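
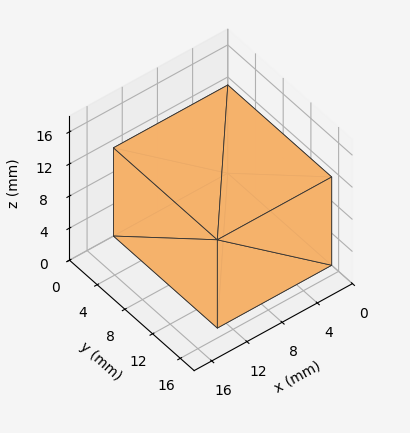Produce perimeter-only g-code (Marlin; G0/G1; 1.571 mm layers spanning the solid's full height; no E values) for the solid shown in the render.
Reading the render: the shape is a rectangular box, roughly 13 × 15 mm footprint and 11 mm tall (dimensions read to the nearest mm from the axis ticks). For the g-code, the solid's height is divided into equal slices at the stated Δz and each level perimeter traced with G1 moves after a G0 lift.

; perimeter-only toolpath
G21 ; units = mm
G90 ; absolute positioning
G28 ; home
; layer 1
G0 Z1.571
G0 X0.000 Y0.000
G1 X13.000 Y0.000
G1 X13.000 Y15.000
G1 X0.000 Y15.000
G1 X0.000 Y0.000
; layer 2
G0 Z3.143
G0 X0.000 Y0.000
G1 X13.000 Y0.000
G1 X13.000 Y15.000
G1 X0.000 Y15.000
G1 X0.000 Y0.000
; layer 3
G0 Z4.714
G0 X0.000 Y0.000
G1 X13.000 Y0.000
G1 X13.000 Y15.000
G1 X0.000 Y15.000
G1 X0.000 Y0.000
; layer 4
G0 Z6.286
G0 X0.000 Y0.000
G1 X13.000 Y0.000
G1 X13.000 Y15.000
G1 X0.000 Y15.000
G1 X0.000 Y0.000
; layer 5
G0 Z7.857
G0 X0.000 Y0.000
G1 X13.000 Y0.000
G1 X13.000 Y15.000
G1 X0.000 Y15.000
G1 X0.000 Y0.000
; layer 6
G0 Z9.429
G0 X0.000 Y0.000
G1 X13.000 Y0.000
G1 X13.000 Y15.000
G1 X0.000 Y15.000
G1 X0.000 Y0.000
; layer 7
G0 Z11.000
G0 X0.000 Y0.000
G1 X13.000 Y0.000
G1 X13.000 Y15.000
G1 X0.000 Y15.000
G1 X0.000 Y0.000
M2 ; end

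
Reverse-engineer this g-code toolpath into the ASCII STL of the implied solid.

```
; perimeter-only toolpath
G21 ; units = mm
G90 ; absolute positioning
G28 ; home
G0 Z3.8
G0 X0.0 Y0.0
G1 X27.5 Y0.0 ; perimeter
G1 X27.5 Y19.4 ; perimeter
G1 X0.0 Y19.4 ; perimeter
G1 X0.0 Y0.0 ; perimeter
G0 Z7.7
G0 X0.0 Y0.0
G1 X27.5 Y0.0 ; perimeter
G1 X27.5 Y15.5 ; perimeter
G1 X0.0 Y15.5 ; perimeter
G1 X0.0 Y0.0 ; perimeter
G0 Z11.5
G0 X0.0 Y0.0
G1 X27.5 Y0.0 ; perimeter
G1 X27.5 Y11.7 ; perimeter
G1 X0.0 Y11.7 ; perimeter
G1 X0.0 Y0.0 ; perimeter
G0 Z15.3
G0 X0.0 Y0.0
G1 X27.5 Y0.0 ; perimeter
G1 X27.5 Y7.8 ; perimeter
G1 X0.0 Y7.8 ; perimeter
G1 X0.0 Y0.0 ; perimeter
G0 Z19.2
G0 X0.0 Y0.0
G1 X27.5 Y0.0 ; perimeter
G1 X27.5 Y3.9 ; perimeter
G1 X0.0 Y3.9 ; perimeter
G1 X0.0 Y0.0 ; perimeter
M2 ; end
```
solid part
  facet normal 0.0000 0.0000 -1.0000
    outer loop
      vertex 27.5 23.3 0.0
      vertex 27.5 0.0 0.0
      vertex 0.0 0.0 0.0
    endloop
  endfacet
  facet normal 0.0000 0.0000 -1.0000
    outer loop
      vertex 0.0 23.3 0.0
      vertex 27.5 23.3 0.0
      vertex 0.0 0.0 0.0
    endloop
  endfacet
  facet normal 0.0000 -1.0000 0.0000
    outer loop
      vertex 0.0 0.0 0.0
      vertex 27.5 0.0 0.0
      vertex 27.5 0.0 23.0
    endloop
  endfacet
  facet normal 0.0000 -1.0000 0.0000
    outer loop
      vertex 0.0 0.0 0.0
      vertex 27.5 0.0 23.0
      vertex 0.0 0.0 23.0
    endloop
  endfacet
  facet normal 0.0000 0.7025 0.7117
    outer loop
      vertex 0.0 0.0 23.0
      vertex 27.5 0.0 23.0
      vertex 27.5 23.3 0.0
    endloop
  endfacet
  facet normal 0.0000 0.7025 0.7117
    outer loop
      vertex 0.0 0.0 23.0
      vertex 27.5 23.3 0.0
      vertex 0.0 23.3 0.0
    endloop
  endfacet
  facet normal -1.0000 0.0000 0.0000
    outer loop
      vertex 0.0 0.0 23.0
      vertex 0.0 23.3 0.0
      vertex 0.0 0.0 0.0
    endloop
  endfacet
  facet normal 1.0000 0.0000 0.0000
    outer loop
      vertex 27.5 0.0 0.0
      vertex 27.5 23.3 0.0
      vertex 27.5 0.0 23.0
    endloop
  endfacet
endsolid part

The G0 Z moves step by Δz≈3.8 mm. The G1 loops shrink linearly with z, so the solid tapers from its base footprint up to z≈23. Closing with a flat bottom cap and the tapered top and triangulating gives 8 facets — a wedge (ramp): 27.5 × 23.3 mm base, rising to 23 mm along the y=0 edge and sloping linearly to z=0 at y=23.3.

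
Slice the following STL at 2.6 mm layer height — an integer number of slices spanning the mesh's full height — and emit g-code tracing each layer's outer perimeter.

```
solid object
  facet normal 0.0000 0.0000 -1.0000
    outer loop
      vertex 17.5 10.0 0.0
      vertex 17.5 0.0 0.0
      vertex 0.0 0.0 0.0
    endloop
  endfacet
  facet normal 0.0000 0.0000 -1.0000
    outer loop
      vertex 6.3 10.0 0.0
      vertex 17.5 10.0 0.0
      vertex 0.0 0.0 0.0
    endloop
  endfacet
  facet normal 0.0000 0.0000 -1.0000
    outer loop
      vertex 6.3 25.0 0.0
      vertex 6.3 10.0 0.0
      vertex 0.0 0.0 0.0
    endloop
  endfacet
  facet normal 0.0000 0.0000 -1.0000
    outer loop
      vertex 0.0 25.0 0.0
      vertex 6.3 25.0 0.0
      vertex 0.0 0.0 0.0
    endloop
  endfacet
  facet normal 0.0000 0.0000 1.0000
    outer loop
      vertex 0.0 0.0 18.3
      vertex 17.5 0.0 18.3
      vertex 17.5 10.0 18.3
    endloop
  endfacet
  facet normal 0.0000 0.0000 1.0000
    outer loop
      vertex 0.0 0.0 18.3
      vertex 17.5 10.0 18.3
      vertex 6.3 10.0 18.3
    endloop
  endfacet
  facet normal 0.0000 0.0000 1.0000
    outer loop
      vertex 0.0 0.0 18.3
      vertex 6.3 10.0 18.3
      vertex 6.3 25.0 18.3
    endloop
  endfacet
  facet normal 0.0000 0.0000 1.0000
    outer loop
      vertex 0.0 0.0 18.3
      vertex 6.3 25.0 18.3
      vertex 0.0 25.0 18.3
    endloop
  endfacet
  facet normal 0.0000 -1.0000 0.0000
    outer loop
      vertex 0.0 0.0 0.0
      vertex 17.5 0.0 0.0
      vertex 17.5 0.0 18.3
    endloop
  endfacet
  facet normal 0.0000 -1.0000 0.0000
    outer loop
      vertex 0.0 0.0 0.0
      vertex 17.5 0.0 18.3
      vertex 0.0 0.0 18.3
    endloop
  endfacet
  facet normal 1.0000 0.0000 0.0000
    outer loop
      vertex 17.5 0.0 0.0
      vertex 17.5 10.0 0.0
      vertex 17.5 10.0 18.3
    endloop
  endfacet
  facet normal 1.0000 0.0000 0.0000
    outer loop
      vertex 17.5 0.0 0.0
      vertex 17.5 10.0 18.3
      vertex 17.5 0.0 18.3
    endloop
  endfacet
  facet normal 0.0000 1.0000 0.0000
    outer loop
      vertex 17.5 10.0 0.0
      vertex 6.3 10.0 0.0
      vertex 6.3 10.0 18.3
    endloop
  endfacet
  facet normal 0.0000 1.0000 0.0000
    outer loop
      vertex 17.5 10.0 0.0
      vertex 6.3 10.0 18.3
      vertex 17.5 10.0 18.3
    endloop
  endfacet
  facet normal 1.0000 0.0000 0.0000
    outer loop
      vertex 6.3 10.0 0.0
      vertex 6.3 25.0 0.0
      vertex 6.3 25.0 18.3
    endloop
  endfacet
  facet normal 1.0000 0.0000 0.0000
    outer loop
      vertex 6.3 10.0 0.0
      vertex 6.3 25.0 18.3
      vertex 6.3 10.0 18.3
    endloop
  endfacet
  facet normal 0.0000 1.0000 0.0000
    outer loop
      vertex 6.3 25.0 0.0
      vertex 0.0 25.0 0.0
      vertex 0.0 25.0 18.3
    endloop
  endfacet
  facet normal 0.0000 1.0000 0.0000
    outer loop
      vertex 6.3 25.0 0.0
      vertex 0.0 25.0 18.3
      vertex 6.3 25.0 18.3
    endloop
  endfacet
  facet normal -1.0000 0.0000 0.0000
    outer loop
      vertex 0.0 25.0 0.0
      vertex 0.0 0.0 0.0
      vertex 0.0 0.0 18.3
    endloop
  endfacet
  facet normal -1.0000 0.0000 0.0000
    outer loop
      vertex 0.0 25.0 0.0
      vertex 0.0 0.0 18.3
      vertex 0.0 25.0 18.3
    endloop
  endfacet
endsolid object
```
; perimeter-only toolpath
G21 ; units = mm
G90 ; absolute positioning
G28 ; home
; layer 1
G0 Z2.6
G0 X0.0 Y0.0
G1 X17.5 Y0.0
G1 X17.5 Y10.0
G1 X6.3 Y10.0
G1 X6.3 Y25.0
G1 X0.0 Y25.0
G1 X0.0 Y0.0
; layer 2
G0 Z5.2
G0 X0.0 Y0.0
G1 X17.5 Y0.0
G1 X17.5 Y10.0
G1 X6.3 Y10.0
G1 X6.3 Y25.0
G1 X0.0 Y25.0
G1 X0.0 Y0.0
; layer 3
G0 Z7.8
G0 X0.0 Y0.0
G1 X17.5 Y0.0
G1 X17.5 Y10.0
G1 X6.3 Y10.0
G1 X6.3 Y25.0
G1 X0.0 Y25.0
G1 X0.0 Y0.0
; layer 4
G0 Z10.5
G0 X0.0 Y0.0
G1 X17.5 Y0.0
G1 X17.5 Y10.0
G1 X6.3 Y10.0
G1 X6.3 Y25.0
G1 X0.0 Y25.0
G1 X0.0 Y0.0
; layer 5
G0 Z13.1
G0 X0.0 Y0.0
G1 X17.5 Y0.0
G1 X17.5 Y10.0
G1 X6.3 Y10.0
G1 X6.3 Y25.0
G1 X0.0 Y25.0
G1 X0.0 Y0.0
; layer 6
G0 Z15.7
G0 X0.0 Y0.0
G1 X17.5 Y0.0
G1 X17.5 Y10.0
G1 X6.3 Y10.0
G1 X6.3 Y25.0
G1 X0.0 Y25.0
G1 X0.0 Y0.0
; layer 7
G0 Z18.3
G0 X0.0 Y0.0
G1 X17.5 Y0.0
G1 X17.5 Y10.0
G1 X6.3 Y10.0
G1 X6.3 Y25.0
G1 X0.0 Y25.0
G1 X0.0 Y0.0
M2 ; end

The solid is an L-shaped prism: outer 17.5 × 25 mm, arm thicknesses ≈ 10 mm (horizontal) and 6.3 mm (vertical), extruded 18.3 mm in z. Slicing at Δz = 2.6 mm — 7 equal slices spanning the solid's height, so layer i sits at z = i·h/7 — gives 7 non-empty perimeters. Each is a 6-segment closed polygon; G0 lifts to the layer z and rapids to the start vertex, then G1 traces the edges.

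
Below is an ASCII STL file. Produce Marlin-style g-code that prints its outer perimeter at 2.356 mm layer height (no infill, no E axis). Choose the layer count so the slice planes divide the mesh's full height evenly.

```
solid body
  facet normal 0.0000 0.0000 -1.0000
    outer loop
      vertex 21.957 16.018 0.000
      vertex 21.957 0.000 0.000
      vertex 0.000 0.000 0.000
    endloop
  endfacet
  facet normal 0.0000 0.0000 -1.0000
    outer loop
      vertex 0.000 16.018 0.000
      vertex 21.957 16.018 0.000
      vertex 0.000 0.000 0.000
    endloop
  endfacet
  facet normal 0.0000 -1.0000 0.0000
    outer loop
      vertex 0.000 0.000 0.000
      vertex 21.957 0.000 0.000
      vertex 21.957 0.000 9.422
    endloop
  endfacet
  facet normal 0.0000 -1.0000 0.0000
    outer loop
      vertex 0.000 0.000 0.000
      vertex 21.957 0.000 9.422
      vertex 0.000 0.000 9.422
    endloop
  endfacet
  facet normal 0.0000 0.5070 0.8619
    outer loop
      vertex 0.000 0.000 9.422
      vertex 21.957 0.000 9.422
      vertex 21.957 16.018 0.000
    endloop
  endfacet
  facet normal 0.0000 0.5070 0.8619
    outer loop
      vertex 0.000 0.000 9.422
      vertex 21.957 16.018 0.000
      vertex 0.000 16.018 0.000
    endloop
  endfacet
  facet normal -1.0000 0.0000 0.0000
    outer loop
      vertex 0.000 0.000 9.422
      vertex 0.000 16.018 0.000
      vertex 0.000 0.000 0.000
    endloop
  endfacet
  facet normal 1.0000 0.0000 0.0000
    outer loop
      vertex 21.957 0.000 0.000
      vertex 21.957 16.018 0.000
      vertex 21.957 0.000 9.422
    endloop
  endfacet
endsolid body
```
; perimeter-only toolpath
G21 ; units = mm
G90 ; absolute positioning
G28 ; home
; layer 1
G0 Z2.356
G0 X0.000 Y0.000
G1 X21.957 Y0.000
G1 X21.957 Y12.014
G1 X0.000 Y12.014
G1 X0.000 Y0.000
; layer 2
G0 Z4.711
G0 X0.000 Y0.000
G1 X21.957 Y0.000
G1 X21.957 Y8.009
G1 X0.000 Y8.009
G1 X0.000 Y0.000
; layer 3
G0 Z7.067
G0 X0.000 Y0.000
G1 X21.957 Y0.000
G1 X21.957 Y4.005
G1 X0.000 Y4.005
G1 X0.000 Y0.000
M2 ; end

The solid is a wedge (ramp): 22 × 16 mm base, rising to 9.42 mm along the y=0 edge and sloping linearly to z=0 at y=16. Slicing at Δz = 2.356 mm — 4 equal slices spanning the solid's height, so layer i sits at z = i·h/4 — gives 3 non-empty perimeters. Each is a 4-segment closed polygon; G0 lifts to the layer z and rapids to the start vertex, then G1 traces the edges. The cross-section shrinks linearly with z (the slice at the apex is degenerate and omitted).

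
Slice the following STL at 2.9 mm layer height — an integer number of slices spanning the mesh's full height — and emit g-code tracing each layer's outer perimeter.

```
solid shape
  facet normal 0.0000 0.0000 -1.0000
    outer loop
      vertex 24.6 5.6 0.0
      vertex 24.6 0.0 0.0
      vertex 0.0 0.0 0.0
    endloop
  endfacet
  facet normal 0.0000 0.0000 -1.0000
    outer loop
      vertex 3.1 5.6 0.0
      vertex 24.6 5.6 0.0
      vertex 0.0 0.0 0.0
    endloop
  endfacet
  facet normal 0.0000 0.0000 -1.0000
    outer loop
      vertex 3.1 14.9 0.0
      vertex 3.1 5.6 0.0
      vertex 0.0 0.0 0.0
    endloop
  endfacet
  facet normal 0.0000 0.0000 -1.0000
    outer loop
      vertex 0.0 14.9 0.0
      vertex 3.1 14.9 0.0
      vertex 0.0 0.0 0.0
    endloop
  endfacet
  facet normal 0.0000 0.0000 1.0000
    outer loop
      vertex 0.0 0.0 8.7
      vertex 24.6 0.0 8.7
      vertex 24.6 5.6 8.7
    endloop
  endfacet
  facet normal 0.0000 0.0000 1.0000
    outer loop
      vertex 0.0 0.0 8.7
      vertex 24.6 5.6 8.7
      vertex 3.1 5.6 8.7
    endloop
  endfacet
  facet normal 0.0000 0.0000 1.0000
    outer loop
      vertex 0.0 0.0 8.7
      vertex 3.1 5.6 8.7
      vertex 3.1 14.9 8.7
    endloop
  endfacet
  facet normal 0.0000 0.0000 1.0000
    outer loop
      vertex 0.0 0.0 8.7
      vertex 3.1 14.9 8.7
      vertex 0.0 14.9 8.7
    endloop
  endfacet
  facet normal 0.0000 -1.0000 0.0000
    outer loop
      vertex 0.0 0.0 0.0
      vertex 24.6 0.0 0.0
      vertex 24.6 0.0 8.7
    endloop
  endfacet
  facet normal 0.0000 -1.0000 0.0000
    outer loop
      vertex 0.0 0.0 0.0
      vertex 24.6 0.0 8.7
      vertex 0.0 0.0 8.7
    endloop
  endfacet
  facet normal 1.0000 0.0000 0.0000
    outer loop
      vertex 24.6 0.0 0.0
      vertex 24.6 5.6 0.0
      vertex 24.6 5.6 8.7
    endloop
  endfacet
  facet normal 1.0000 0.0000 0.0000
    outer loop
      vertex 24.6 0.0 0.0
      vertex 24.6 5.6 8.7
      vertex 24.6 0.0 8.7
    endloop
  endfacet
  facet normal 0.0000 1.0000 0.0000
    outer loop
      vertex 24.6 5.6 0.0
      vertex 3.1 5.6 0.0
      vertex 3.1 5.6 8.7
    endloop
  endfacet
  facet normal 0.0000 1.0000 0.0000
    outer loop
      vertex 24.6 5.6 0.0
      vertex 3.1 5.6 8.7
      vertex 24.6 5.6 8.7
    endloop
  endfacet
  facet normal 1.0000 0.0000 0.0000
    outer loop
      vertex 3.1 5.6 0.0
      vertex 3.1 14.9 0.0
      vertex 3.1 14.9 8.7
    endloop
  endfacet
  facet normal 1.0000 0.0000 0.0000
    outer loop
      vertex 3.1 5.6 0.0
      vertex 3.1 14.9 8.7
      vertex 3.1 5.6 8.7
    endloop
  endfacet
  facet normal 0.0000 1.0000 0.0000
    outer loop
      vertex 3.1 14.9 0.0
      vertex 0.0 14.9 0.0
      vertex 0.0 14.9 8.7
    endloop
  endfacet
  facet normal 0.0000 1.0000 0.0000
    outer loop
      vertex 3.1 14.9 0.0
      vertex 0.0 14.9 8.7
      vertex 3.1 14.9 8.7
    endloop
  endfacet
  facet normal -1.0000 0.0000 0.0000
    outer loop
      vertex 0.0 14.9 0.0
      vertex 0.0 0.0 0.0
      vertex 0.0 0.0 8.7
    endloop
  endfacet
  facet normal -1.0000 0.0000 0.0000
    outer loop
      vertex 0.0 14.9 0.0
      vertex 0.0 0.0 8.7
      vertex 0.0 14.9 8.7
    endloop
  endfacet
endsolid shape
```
; perimeter-only toolpath
G21 ; units = mm
G90 ; absolute positioning
G28 ; home
; layer 1
G0 Z2.9
G0 X0.0 Y0.0
G1 X24.6 Y0.0
G1 X24.6 Y5.6
G1 X3.1 Y5.6
G1 X3.1 Y14.9
G1 X0.0 Y14.9
G1 X0.0 Y0.0
; layer 2
G0 Z5.8
G0 X0.0 Y0.0
G1 X24.6 Y0.0
G1 X24.6 Y5.6
G1 X3.1 Y5.6
G1 X3.1 Y14.9
G1 X0.0 Y14.9
G1 X0.0 Y0.0
; layer 3
G0 Z8.7
G0 X0.0 Y0.0
G1 X24.6 Y0.0
G1 X24.6 Y5.6
G1 X3.1 Y5.6
G1 X3.1 Y14.9
G1 X0.0 Y14.9
G1 X0.0 Y0.0
M2 ; end

The solid is an L-shaped prism: outer 24.6 × 14.9 mm, arm thicknesses ≈ 5.6 mm (horizontal) and 3.1 mm (vertical), extruded 8.7 mm in z. Slicing at Δz = 2.9 mm — 3 equal slices spanning the solid's height, so layer i sits at z = i·h/3 — gives 3 non-empty perimeters. Each is a 6-segment closed polygon; G0 lifts to the layer z and rapids to the start vertex, then G1 traces the edges.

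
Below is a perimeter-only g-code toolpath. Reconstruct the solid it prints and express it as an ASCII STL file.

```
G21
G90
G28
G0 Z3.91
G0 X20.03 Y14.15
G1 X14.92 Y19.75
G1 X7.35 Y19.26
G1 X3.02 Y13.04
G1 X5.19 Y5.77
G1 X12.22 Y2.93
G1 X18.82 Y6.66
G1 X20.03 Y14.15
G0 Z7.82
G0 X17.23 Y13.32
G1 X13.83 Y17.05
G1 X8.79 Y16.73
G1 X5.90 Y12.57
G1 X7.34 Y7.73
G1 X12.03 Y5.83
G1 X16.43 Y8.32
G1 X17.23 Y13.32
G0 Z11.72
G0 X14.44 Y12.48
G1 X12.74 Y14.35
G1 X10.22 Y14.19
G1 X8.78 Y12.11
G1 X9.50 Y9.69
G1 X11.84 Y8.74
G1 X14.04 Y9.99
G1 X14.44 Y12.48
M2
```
solid part
  facet normal 0.0000 0.0000 -1.0000
    outer loop
      vertex 5.92 21.80 0.00
      vertex 16.01 22.45 0.00
      vertex 22.82 14.98 0.00
    endloop
  endfacet
  facet normal 0.0000 0.0000 -1.0000
    outer loop
      vertex 0.15 13.50 0.00
      vertex 5.92 21.80 0.00
      vertex 22.82 14.98 0.00
    endloop
  endfacet
  facet normal 0.0000 0.0000 -1.0000
    outer loop
      vertex 3.03 3.81 0.00
      vertex 0.15 13.50 0.00
      vertex 22.82 14.98 0.00
    endloop
  endfacet
  facet normal 0.0000 0.0000 -1.0000
    outer loop
      vertex 12.41 0.02 0.00
      vertex 3.03 3.81 0.00
      vertex 22.82 14.98 0.00
    endloop
  endfacet
  facet normal 0.0000 0.0000 -1.0000
    outer loop
      vertex 21.21 4.99 0.00
      vertex 12.41 0.02 0.00
      vertex 22.82 14.98 0.00
    endloop
  endfacet
  facet normal 0.6135 0.5593 0.5576
    outer loop
      vertex 22.82 14.98 0.00
      vertex 16.01 22.45 0.00
      vertex 11.65 11.65 15.63
    endloop
  endfacet
  facet normal -0.0534 0.8284 0.5575
    outer loop
      vertex 16.01 22.45 0.00
      vertex 5.92 21.80 0.00
      vertex 11.65 11.65 15.63
    endloop
  endfacet
  facet normal -0.6816 0.4738 0.5576
    outer loop
      vertex 5.92 21.80 0.00
      vertex 0.15 13.50 0.00
      vertex 11.65 11.65 15.63
    endloop
  endfacet
  facet normal -0.7958 -0.2365 0.5575
    outer loop
      vertex 0.15 13.50 0.00
      vertex 3.03 3.81 0.00
      vertex 11.65 11.65 15.63
    endloop
  endfacet
  facet normal -0.3110 -0.7697 0.5576
    outer loop
      vertex 3.03 3.81 0.00
      vertex 12.41 0.02 0.00
      vertex 11.65 11.65 15.63
    endloop
  endfacet
  facet normal 0.4082 -0.7228 0.5576
    outer loop
      vertex 12.41 0.02 0.00
      vertex 21.21 4.99 0.00
      vertex 11.65 11.65 15.63
    endloop
  endfacet
  facet normal 0.8196 -0.1321 0.5576
    outer loop
      vertex 21.21 4.99 0.00
      vertex 22.82 14.98 0.00
      vertex 11.65 11.65 15.63
    endloop
  endfacet
endsolid part

The G0 Z moves step by Δz≈3.91 mm. The G1 loops shrink linearly with z, so the solid tapers from its base footprint up to z≈15.6. Closing with a flat bottom cap and the tapered top and triangulating gives 12 facets — a regular 7-sided pyramid, base circumscribed radius ≈ 11.7 mm, apex at z ≈ 15.6 mm.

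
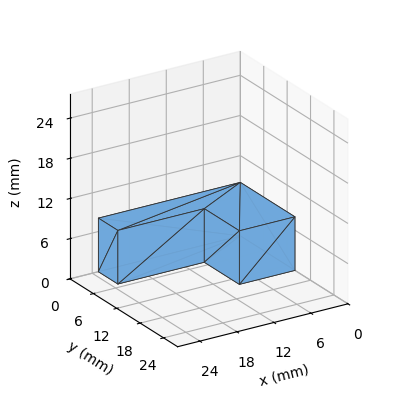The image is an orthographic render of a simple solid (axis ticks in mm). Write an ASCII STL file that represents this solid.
Reading the render: the shape is an L-shaped prism: outer 23 × 14 mm, arm thicknesses ≈ 5 mm (horizontal) and 9 mm (vertical), extruded 8 mm in z (dimensions read to the nearest mm from the axis ticks). For the STL, each face is triangulated and given an outward normal.

solid part
  facet normal 0.0000 0.0000 -1.0000
    outer loop
      vertex 23.00 5.00 0.00
      vertex 23.00 0.00 0.00
      vertex 0.00 0.00 0.00
    endloop
  endfacet
  facet normal 0.0000 0.0000 -1.0000
    outer loop
      vertex 9.00 5.00 0.00
      vertex 23.00 5.00 0.00
      vertex 0.00 0.00 0.00
    endloop
  endfacet
  facet normal 0.0000 0.0000 -1.0000
    outer loop
      vertex 9.00 14.00 0.00
      vertex 9.00 5.00 0.00
      vertex 0.00 0.00 0.00
    endloop
  endfacet
  facet normal 0.0000 0.0000 -1.0000
    outer loop
      vertex 0.00 14.00 0.00
      vertex 9.00 14.00 0.00
      vertex 0.00 0.00 0.00
    endloop
  endfacet
  facet normal 0.0000 0.0000 1.0000
    outer loop
      vertex 0.00 0.00 8.00
      vertex 23.00 0.00 8.00
      vertex 23.00 5.00 8.00
    endloop
  endfacet
  facet normal 0.0000 0.0000 1.0000
    outer loop
      vertex 0.00 0.00 8.00
      vertex 23.00 5.00 8.00
      vertex 9.00 5.00 8.00
    endloop
  endfacet
  facet normal 0.0000 0.0000 1.0000
    outer loop
      vertex 0.00 0.00 8.00
      vertex 9.00 5.00 8.00
      vertex 9.00 14.00 8.00
    endloop
  endfacet
  facet normal 0.0000 0.0000 1.0000
    outer loop
      vertex 0.00 0.00 8.00
      vertex 9.00 14.00 8.00
      vertex 0.00 14.00 8.00
    endloop
  endfacet
  facet normal 0.0000 -1.0000 0.0000
    outer loop
      vertex 0.00 0.00 0.00
      vertex 23.00 0.00 0.00
      vertex 23.00 0.00 8.00
    endloop
  endfacet
  facet normal 0.0000 -1.0000 0.0000
    outer loop
      vertex 0.00 0.00 0.00
      vertex 23.00 0.00 8.00
      vertex 0.00 0.00 8.00
    endloop
  endfacet
  facet normal 1.0000 0.0000 0.0000
    outer loop
      vertex 23.00 0.00 0.00
      vertex 23.00 5.00 0.00
      vertex 23.00 5.00 8.00
    endloop
  endfacet
  facet normal 1.0000 0.0000 0.0000
    outer loop
      vertex 23.00 0.00 0.00
      vertex 23.00 5.00 8.00
      vertex 23.00 0.00 8.00
    endloop
  endfacet
  facet normal 0.0000 1.0000 0.0000
    outer loop
      vertex 23.00 5.00 0.00
      vertex 9.00 5.00 0.00
      vertex 9.00 5.00 8.00
    endloop
  endfacet
  facet normal 0.0000 1.0000 0.0000
    outer loop
      vertex 23.00 5.00 0.00
      vertex 9.00 5.00 8.00
      vertex 23.00 5.00 8.00
    endloop
  endfacet
  facet normal 1.0000 0.0000 0.0000
    outer loop
      vertex 9.00 5.00 0.00
      vertex 9.00 14.00 0.00
      vertex 9.00 14.00 8.00
    endloop
  endfacet
  facet normal 1.0000 0.0000 0.0000
    outer loop
      vertex 9.00 5.00 0.00
      vertex 9.00 14.00 8.00
      vertex 9.00 5.00 8.00
    endloop
  endfacet
  facet normal 0.0000 1.0000 0.0000
    outer loop
      vertex 9.00 14.00 0.00
      vertex 0.00 14.00 0.00
      vertex 0.00 14.00 8.00
    endloop
  endfacet
  facet normal 0.0000 1.0000 0.0000
    outer loop
      vertex 9.00 14.00 0.00
      vertex 0.00 14.00 8.00
      vertex 9.00 14.00 8.00
    endloop
  endfacet
  facet normal -1.0000 0.0000 0.0000
    outer loop
      vertex 0.00 14.00 0.00
      vertex 0.00 0.00 0.00
      vertex 0.00 0.00 8.00
    endloop
  endfacet
  facet normal -1.0000 0.0000 0.0000
    outer loop
      vertex 0.00 14.00 0.00
      vertex 0.00 0.00 8.00
      vertex 0.00 14.00 8.00
    endloop
  endfacet
endsolid part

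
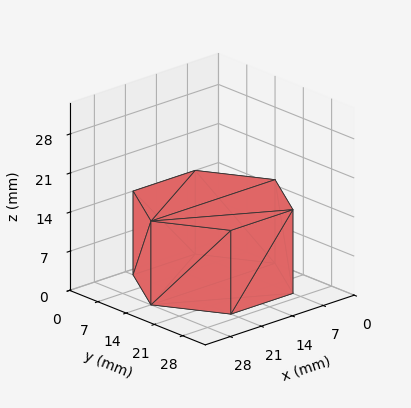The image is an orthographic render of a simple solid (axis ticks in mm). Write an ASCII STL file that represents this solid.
Reading the render: the shape is a regular 6-sided prism (a cylinder approximated with 6 flat sides), circumscribed radius ≈ 14 mm, height ≈ 15 mm (dimensions read to the nearest mm from the axis ticks). For the STL, each face is triangulated and given an outward normal.

solid part
  facet normal 0.0000 0.0000 -1.0000
    outer loop
      vertex 7.0 26.1 0.0
      vertex 21.0 26.1 0.0
      vertex 28.0 14.0 0.0
    endloop
  endfacet
  facet normal 0.0000 0.0000 -1.0000
    outer loop
      vertex 0.0 14.0 0.0
      vertex 7.0 26.1 0.0
      vertex 28.0 14.0 0.0
    endloop
  endfacet
  facet normal 0.0000 0.0000 -1.0000
    outer loop
      vertex 7.0 1.9 0.0
      vertex 0.0 14.0 0.0
      vertex 28.0 14.0 0.0
    endloop
  endfacet
  facet normal 0.0000 0.0000 -1.0000
    outer loop
      vertex 21.0 1.9 0.0
      vertex 7.0 1.9 0.0
      vertex 28.0 14.0 0.0
    endloop
  endfacet
  facet normal 0.0000 0.0000 1.0000
    outer loop
      vertex 28.0 14.0 15.0
      vertex 21.0 26.1 15.0
      vertex 7.0 26.1 15.0
    endloop
  endfacet
  facet normal 0.0000 0.0000 1.0000
    outer loop
      vertex 28.0 14.0 15.0
      vertex 7.0 26.1 15.0
      vertex 0.0 14.0 15.0
    endloop
  endfacet
  facet normal 0.0000 0.0000 1.0000
    outer loop
      vertex 28.0 14.0 15.0
      vertex 0.0 14.0 15.0
      vertex 7.0 1.9 15.0
    endloop
  endfacet
  facet normal 0.0000 0.0000 1.0000
    outer loop
      vertex 28.0 14.0 15.0
      vertex 7.0 1.9 15.0
      vertex 21.0 1.9 15.0
    endloop
  endfacet
  facet normal 0.8656 0.5008 0.0000
    outer loop
      vertex 28.0 14.0 0.0
      vertex 21.0 26.1 0.0
      vertex 21.0 26.1 15.0
    endloop
  endfacet
  facet normal 0.8656 0.5008 0.0000
    outer loop
      vertex 28.0 14.0 0.0
      vertex 21.0 26.1 15.0
      vertex 28.0 14.0 15.0
    endloop
  endfacet
  facet normal 0.0000 1.0000 0.0000
    outer loop
      vertex 21.0 26.1 0.0
      vertex 7.0 26.1 0.0
      vertex 7.0 26.1 15.0
    endloop
  endfacet
  facet normal 0.0000 1.0000 0.0000
    outer loop
      vertex 21.0 26.1 0.0
      vertex 7.0 26.1 15.0
      vertex 21.0 26.1 15.0
    endloop
  endfacet
  facet normal -0.8656 0.5008 0.0000
    outer loop
      vertex 7.0 26.1 0.0
      vertex 0.0 14.0 0.0
      vertex 0.0 14.0 15.0
    endloop
  endfacet
  facet normal -0.8656 0.5008 0.0000
    outer loop
      vertex 7.0 26.1 0.0
      vertex 0.0 14.0 15.0
      vertex 7.0 26.1 15.0
    endloop
  endfacet
  facet normal -0.8656 -0.5008 0.0000
    outer loop
      vertex 0.0 14.0 0.0
      vertex 7.0 1.9 0.0
      vertex 7.0 1.9 15.0
    endloop
  endfacet
  facet normal -0.8656 -0.5008 0.0000
    outer loop
      vertex 0.0 14.0 0.0
      vertex 7.0 1.9 15.0
      vertex 0.0 14.0 15.0
    endloop
  endfacet
  facet normal 0.0000 -1.0000 0.0000
    outer loop
      vertex 7.0 1.9 0.0
      vertex 21.0 1.9 0.0
      vertex 21.0 1.9 15.0
    endloop
  endfacet
  facet normal 0.0000 -1.0000 0.0000
    outer loop
      vertex 7.0 1.9 0.0
      vertex 21.0 1.9 15.0
      vertex 7.0 1.9 15.0
    endloop
  endfacet
  facet normal 0.8656 -0.5008 0.0000
    outer loop
      vertex 21.0 1.9 0.0
      vertex 28.0 14.0 0.0
      vertex 28.0 14.0 15.0
    endloop
  endfacet
  facet normal 0.8656 -0.5008 0.0000
    outer loop
      vertex 21.0 1.9 0.0
      vertex 28.0 14.0 15.0
      vertex 21.0 1.9 15.0
    endloop
  endfacet
endsolid part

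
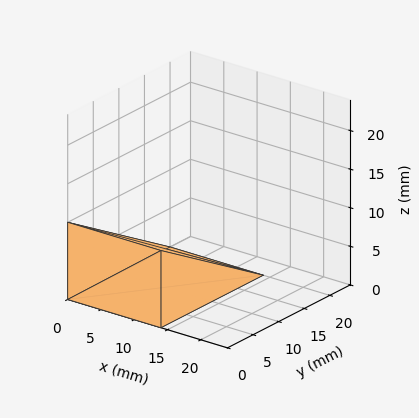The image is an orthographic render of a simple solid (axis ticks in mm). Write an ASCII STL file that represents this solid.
Reading the render: the shape is a wedge (ramp): 14 × 20 mm base, rising to 10 mm along the y=0 edge and sloping linearly to z=0 at y=20 (dimensions read to the nearest mm from the axis ticks). For the STL, each face is triangulated and given an outward normal.

solid part
  facet normal 0.0000 0.0000 -1.0000
    outer loop
      vertex 14.0 20.0 0.0
      vertex 14.0 0.0 0.0
      vertex 0.0 0.0 0.0
    endloop
  endfacet
  facet normal 0.0000 0.0000 -1.0000
    outer loop
      vertex 0.0 20.0 0.0
      vertex 14.0 20.0 0.0
      vertex 0.0 0.0 0.0
    endloop
  endfacet
  facet normal 0.0000 -1.0000 0.0000
    outer loop
      vertex 0.0 0.0 0.0
      vertex 14.0 0.0 0.0
      vertex 14.0 0.0 10.0
    endloop
  endfacet
  facet normal 0.0000 -1.0000 0.0000
    outer loop
      vertex 0.0 0.0 0.0
      vertex 14.0 0.0 10.0
      vertex 0.0 0.0 10.0
    endloop
  endfacet
  facet normal 0.0000 0.4472 0.8944
    outer loop
      vertex 0.0 0.0 10.0
      vertex 14.0 0.0 10.0
      vertex 14.0 20.0 0.0
    endloop
  endfacet
  facet normal 0.0000 0.4472 0.8944
    outer loop
      vertex 0.0 0.0 10.0
      vertex 14.0 20.0 0.0
      vertex 0.0 20.0 0.0
    endloop
  endfacet
  facet normal -1.0000 0.0000 0.0000
    outer loop
      vertex 0.0 0.0 10.0
      vertex 0.0 20.0 0.0
      vertex 0.0 0.0 0.0
    endloop
  endfacet
  facet normal 1.0000 0.0000 0.0000
    outer loop
      vertex 14.0 0.0 0.0
      vertex 14.0 20.0 0.0
      vertex 14.0 0.0 10.0
    endloop
  endfacet
endsolid part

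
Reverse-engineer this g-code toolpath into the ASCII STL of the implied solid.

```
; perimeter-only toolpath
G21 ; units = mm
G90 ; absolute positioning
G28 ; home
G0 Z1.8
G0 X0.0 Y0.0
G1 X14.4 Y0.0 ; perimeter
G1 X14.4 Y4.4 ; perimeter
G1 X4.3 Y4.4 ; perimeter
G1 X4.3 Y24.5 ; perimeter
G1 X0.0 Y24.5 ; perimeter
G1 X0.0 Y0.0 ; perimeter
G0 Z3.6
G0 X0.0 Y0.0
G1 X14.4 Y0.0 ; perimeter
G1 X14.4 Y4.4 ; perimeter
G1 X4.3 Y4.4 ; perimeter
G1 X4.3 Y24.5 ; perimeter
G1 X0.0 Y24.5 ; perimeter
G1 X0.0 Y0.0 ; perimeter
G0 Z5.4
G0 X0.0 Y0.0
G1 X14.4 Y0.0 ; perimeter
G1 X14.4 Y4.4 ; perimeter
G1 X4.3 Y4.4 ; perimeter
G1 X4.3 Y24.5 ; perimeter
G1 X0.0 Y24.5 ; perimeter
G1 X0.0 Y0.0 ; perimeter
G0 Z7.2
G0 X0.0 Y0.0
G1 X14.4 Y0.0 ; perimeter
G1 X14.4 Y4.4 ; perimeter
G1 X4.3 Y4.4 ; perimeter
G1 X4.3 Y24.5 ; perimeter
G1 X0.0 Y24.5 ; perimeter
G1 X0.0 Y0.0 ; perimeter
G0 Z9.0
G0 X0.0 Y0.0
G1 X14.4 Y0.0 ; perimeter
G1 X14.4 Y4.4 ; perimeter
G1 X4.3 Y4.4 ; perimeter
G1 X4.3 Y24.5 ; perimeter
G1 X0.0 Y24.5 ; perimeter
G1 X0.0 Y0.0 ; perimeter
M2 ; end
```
solid part
  facet normal 0.0000 0.0000 -1.0000
    outer loop
      vertex 14.4 4.4 0.0
      vertex 14.4 0.0 0.0
      vertex 0.0 0.0 0.0
    endloop
  endfacet
  facet normal 0.0000 0.0000 -1.0000
    outer loop
      vertex 4.3 4.4 0.0
      vertex 14.4 4.4 0.0
      vertex 0.0 0.0 0.0
    endloop
  endfacet
  facet normal 0.0000 0.0000 -1.0000
    outer loop
      vertex 4.3 24.5 0.0
      vertex 4.3 4.4 0.0
      vertex 0.0 0.0 0.0
    endloop
  endfacet
  facet normal 0.0000 0.0000 -1.0000
    outer loop
      vertex 0.0 24.5 0.0
      vertex 4.3 24.5 0.0
      vertex 0.0 0.0 0.0
    endloop
  endfacet
  facet normal 0.0000 0.0000 1.0000
    outer loop
      vertex 0.0 0.0 9.0
      vertex 14.4 0.0 9.0
      vertex 14.4 4.4 9.0
    endloop
  endfacet
  facet normal 0.0000 0.0000 1.0000
    outer loop
      vertex 0.0 0.0 9.0
      vertex 14.4 4.4 9.0
      vertex 4.3 4.4 9.0
    endloop
  endfacet
  facet normal 0.0000 0.0000 1.0000
    outer loop
      vertex 0.0 0.0 9.0
      vertex 4.3 4.4 9.0
      vertex 4.3 24.5 9.0
    endloop
  endfacet
  facet normal 0.0000 0.0000 1.0000
    outer loop
      vertex 0.0 0.0 9.0
      vertex 4.3 24.5 9.0
      vertex 0.0 24.5 9.0
    endloop
  endfacet
  facet normal 0.0000 -1.0000 0.0000
    outer loop
      vertex 0.0 0.0 0.0
      vertex 14.4 0.0 0.0
      vertex 14.4 0.0 9.0
    endloop
  endfacet
  facet normal 0.0000 -1.0000 0.0000
    outer loop
      vertex 0.0 0.0 0.0
      vertex 14.4 0.0 9.0
      vertex 0.0 0.0 9.0
    endloop
  endfacet
  facet normal 1.0000 0.0000 0.0000
    outer loop
      vertex 14.4 0.0 0.0
      vertex 14.4 4.4 0.0
      vertex 14.4 4.4 9.0
    endloop
  endfacet
  facet normal 1.0000 0.0000 0.0000
    outer loop
      vertex 14.4 0.0 0.0
      vertex 14.4 4.4 9.0
      vertex 14.4 0.0 9.0
    endloop
  endfacet
  facet normal 0.0000 1.0000 0.0000
    outer loop
      vertex 14.4 4.4 0.0
      vertex 4.3 4.4 0.0
      vertex 4.3 4.4 9.0
    endloop
  endfacet
  facet normal 0.0000 1.0000 0.0000
    outer loop
      vertex 14.4 4.4 0.0
      vertex 4.3 4.4 9.0
      vertex 14.4 4.4 9.0
    endloop
  endfacet
  facet normal 1.0000 0.0000 0.0000
    outer loop
      vertex 4.3 4.4 0.0
      vertex 4.3 24.5 0.0
      vertex 4.3 24.5 9.0
    endloop
  endfacet
  facet normal 1.0000 0.0000 0.0000
    outer loop
      vertex 4.3 4.4 0.0
      vertex 4.3 24.5 9.0
      vertex 4.3 4.4 9.0
    endloop
  endfacet
  facet normal 0.0000 1.0000 0.0000
    outer loop
      vertex 4.3 24.5 0.0
      vertex 0.0 24.5 0.0
      vertex 0.0 24.5 9.0
    endloop
  endfacet
  facet normal 0.0000 1.0000 0.0000
    outer loop
      vertex 4.3 24.5 0.0
      vertex 0.0 24.5 9.0
      vertex 4.3 24.5 9.0
    endloop
  endfacet
  facet normal -1.0000 0.0000 0.0000
    outer loop
      vertex 0.0 24.5 0.0
      vertex 0.0 0.0 0.0
      vertex 0.0 0.0 9.0
    endloop
  endfacet
  facet normal -1.0000 0.0000 0.0000
    outer loop
      vertex 0.0 24.5 0.0
      vertex 0.0 0.0 9.0
      vertex 0.0 24.5 9.0
    endloop
  endfacet
endsolid part

The G0 Z moves step by Δz≈1.8 mm. Every layer's G1 loop is the same polygon, so the solid is a straight extrusion of it from z=0 to z≈9. Closing with flat bottom and top caps and triangulating gives 20 facets — an L-shaped prism: outer 14.4 × 24.5 mm, arm thicknesses ≈ 4.4 mm (horizontal) and 4.3 mm (vertical), extruded 9 mm in z.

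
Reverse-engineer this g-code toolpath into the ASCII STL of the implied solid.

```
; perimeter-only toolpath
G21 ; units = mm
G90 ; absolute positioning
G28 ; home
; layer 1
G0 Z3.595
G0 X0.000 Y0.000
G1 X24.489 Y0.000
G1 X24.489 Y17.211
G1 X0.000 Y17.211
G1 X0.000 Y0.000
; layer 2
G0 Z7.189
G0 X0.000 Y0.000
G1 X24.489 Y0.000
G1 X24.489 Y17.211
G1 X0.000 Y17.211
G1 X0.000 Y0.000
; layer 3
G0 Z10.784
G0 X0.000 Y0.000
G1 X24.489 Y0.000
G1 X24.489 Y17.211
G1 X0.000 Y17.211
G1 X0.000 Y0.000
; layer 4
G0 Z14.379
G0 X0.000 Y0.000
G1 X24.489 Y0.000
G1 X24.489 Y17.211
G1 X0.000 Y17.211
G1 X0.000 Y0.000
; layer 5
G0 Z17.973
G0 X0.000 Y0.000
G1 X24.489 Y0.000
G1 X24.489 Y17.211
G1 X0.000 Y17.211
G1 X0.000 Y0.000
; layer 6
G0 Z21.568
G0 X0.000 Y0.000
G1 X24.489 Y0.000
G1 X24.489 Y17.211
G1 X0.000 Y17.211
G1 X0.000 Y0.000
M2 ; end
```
solid part
  facet normal 0.0000 0.0000 -1.0000
    outer loop
      vertex 24.489 17.211 0.000
      vertex 24.489 0.000 0.000
      vertex 0.000 0.000 0.000
    endloop
  endfacet
  facet normal 0.0000 0.0000 -1.0000
    outer loop
      vertex 0.000 17.211 0.000
      vertex 24.489 17.211 0.000
      vertex 0.000 0.000 0.000
    endloop
  endfacet
  facet normal 0.0000 0.0000 1.0000
    outer loop
      vertex 0.000 0.000 21.568
      vertex 24.489 0.000 21.568
      vertex 24.489 17.211 21.568
    endloop
  endfacet
  facet normal 0.0000 0.0000 1.0000
    outer loop
      vertex 0.000 0.000 21.568
      vertex 24.489 17.211 21.568
      vertex 0.000 17.211 21.568
    endloop
  endfacet
  facet normal 0.0000 -1.0000 0.0000
    outer loop
      vertex 0.000 0.000 0.000
      vertex 24.489 0.000 0.000
      vertex 24.489 0.000 21.568
    endloop
  endfacet
  facet normal 0.0000 -1.0000 0.0000
    outer loop
      vertex 0.000 0.000 0.000
      vertex 24.489 0.000 21.568
      vertex 0.000 0.000 21.568
    endloop
  endfacet
  facet normal 0.0000 1.0000 0.0000
    outer loop
      vertex 24.489 17.211 21.568
      vertex 24.489 17.211 0.000
      vertex 0.000 17.211 0.000
    endloop
  endfacet
  facet normal 0.0000 1.0000 0.0000
    outer loop
      vertex 0.000 17.211 21.568
      vertex 24.489 17.211 21.568
      vertex 0.000 17.211 0.000
    endloop
  endfacet
  facet normal -1.0000 0.0000 0.0000
    outer loop
      vertex 0.000 17.211 21.568
      vertex 0.000 17.211 0.000
      vertex 0.000 0.000 0.000
    endloop
  endfacet
  facet normal -1.0000 0.0000 0.0000
    outer loop
      vertex 0.000 0.000 21.568
      vertex 0.000 17.211 21.568
      vertex 0.000 0.000 0.000
    endloop
  endfacet
  facet normal 1.0000 0.0000 0.0000
    outer loop
      vertex 24.489 0.000 0.000
      vertex 24.489 17.211 0.000
      vertex 24.489 17.211 21.568
    endloop
  endfacet
  facet normal 1.0000 0.0000 0.0000
    outer loop
      vertex 24.489 0.000 0.000
      vertex 24.489 17.211 21.568
      vertex 24.489 0.000 21.568
    endloop
  endfacet
endsolid part

The G0 Z moves step by Δz≈3.595 mm. Every layer's G1 loop is the same polygon, so the solid is a straight extrusion of it from z=0 to z≈21.6. Closing with flat bottom and top caps and triangulating gives 12 facets — a rectangular box, roughly 24.5 × 17.2 mm footprint and 21.6 mm tall.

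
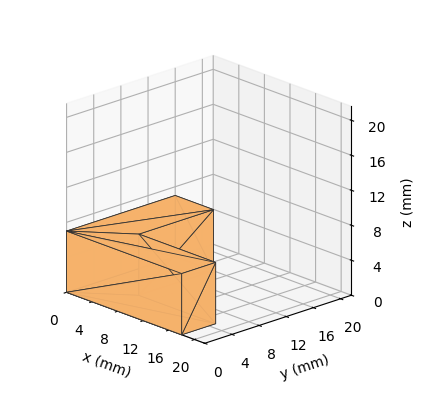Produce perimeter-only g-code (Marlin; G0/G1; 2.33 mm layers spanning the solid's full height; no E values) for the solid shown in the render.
Reading the render: the shape is an L-shaped prism: outer 18 × 16 mm, arm thicknesses ≈ 5 mm (horizontal) and 6 mm (vertical), extruded 7 mm in z (dimensions read to the nearest mm from the axis ticks). For the g-code, the solid's height is divided into equal slices at the stated Δz and each level perimeter traced with G1 moves after a G0 lift.

; perimeter-only toolpath
G21 ; units = mm
G90 ; absolute positioning
G28 ; home
; layer 1
G0 Z2.33
G0 X0.00 Y0.00
G1 X18.00 Y0.00
G1 X18.00 Y5.00
G1 X6.00 Y5.00
G1 X6.00 Y16.00
G1 X0.00 Y16.00
G1 X0.00 Y0.00
; layer 2
G0 Z4.67
G0 X0.00 Y0.00
G1 X18.00 Y0.00
G1 X18.00 Y5.00
G1 X6.00 Y5.00
G1 X6.00 Y16.00
G1 X0.00 Y16.00
G1 X0.00 Y0.00
; layer 3
G0 Z7.00
G0 X0.00 Y0.00
G1 X18.00 Y0.00
G1 X18.00 Y5.00
G1 X6.00 Y5.00
G1 X6.00 Y16.00
G1 X0.00 Y16.00
G1 X0.00 Y0.00
M2 ; end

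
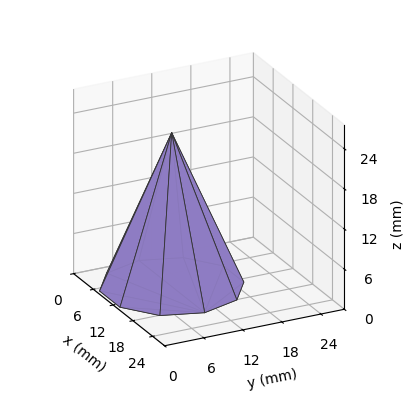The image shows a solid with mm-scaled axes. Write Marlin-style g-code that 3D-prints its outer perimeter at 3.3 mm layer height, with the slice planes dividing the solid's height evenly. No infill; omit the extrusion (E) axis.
Reading the render: the shape is a regular 10-sided pyramid, base circumscribed radius ≈ 10 mm, apex at z ≈ 23 mm (dimensions read to the nearest mm from the axis ticks). For the g-code, the solid's height is divided into equal slices at the stated Δz and each level perimeter traced with G1 moves after a G0 lift.

; perimeter-only toolpath
G21 ; units = mm
G90 ; absolute positioning
G28 ; home
; layer 1
G0 Z3.3
G0 X18.6 Y10.0
G1 X16.9 Y15.1
G1 X12.7 Y18.1
G1 X7.3 Y18.1
G1 X3.1 Y15.1
G1 X1.4 Y10.0
G1 X3.1 Y4.9
G1 X7.3 Y1.9
G1 X12.7 Y1.9
G1 X16.9 Y4.9
G1 X18.6 Y10.0
; layer 2
G0 Z6.6
G0 X17.1 Y10.0
G1 X15.8 Y14.2
G1 X12.2 Y16.8
G1 X7.8 Y16.8
G1 X4.2 Y14.2
G1 X2.9 Y10.0
G1 X4.2 Y5.8
G1 X7.8 Y3.2
G1 X12.2 Y3.2
G1 X15.8 Y5.8
G1 X17.1 Y10.0
; layer 3
G0 Z9.9
G0 X15.7 Y10.0
G1 X14.6 Y13.4
G1 X11.8 Y15.4
G1 X8.2 Y15.4
G1 X5.4 Y13.4
G1 X4.3 Y10.0
G1 X5.4 Y6.6
G1 X8.2 Y4.6
G1 X11.8 Y4.6
G1 X14.6 Y6.6
G1 X15.7 Y10.0
; layer 4
G0 Z13.1
G0 X14.3 Y10.0
G1 X13.5 Y12.5
G1 X11.3 Y14.1
G1 X8.7 Y14.1
G1 X6.5 Y12.5
G1 X5.7 Y10.0
G1 X6.5 Y7.5
G1 X8.7 Y5.9
G1 X11.3 Y5.9
G1 X13.5 Y7.5
G1 X14.3 Y10.0
; layer 5
G0 Z16.4
G0 X12.9 Y10.0
G1 X12.3 Y11.7
G1 X10.9 Y12.7
G1 X9.1 Y12.7
G1 X7.7 Y11.7
G1 X7.1 Y10.0
G1 X7.7 Y8.3
G1 X9.1 Y7.3
G1 X10.9 Y7.3
G1 X12.3 Y8.3
G1 X12.9 Y10.0
; layer 6
G0 Z19.7
G0 X11.4 Y10.0
G1 X11.2 Y10.8
G1 X10.4 Y11.4
G1 X9.6 Y11.4
G1 X8.8 Y10.8
G1 X8.6 Y10.0
G1 X8.8 Y9.2
G1 X9.6 Y8.6
G1 X10.4 Y8.6
G1 X11.2 Y9.2
G1 X11.4 Y10.0
M2 ; end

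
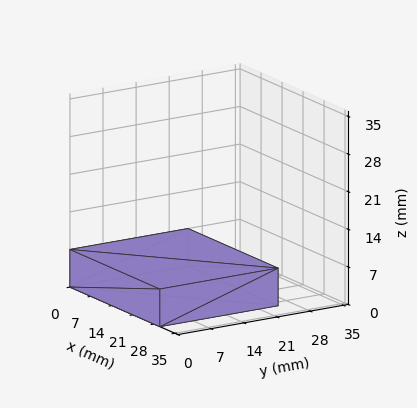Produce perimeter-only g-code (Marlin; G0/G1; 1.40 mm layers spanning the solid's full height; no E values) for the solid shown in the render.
Reading the render: the shape is a rectangular box, roughly 30 × 25 mm footprint and 7 mm tall (dimensions read to the nearest mm from the axis ticks). For the g-code, the solid's height is divided into equal slices at the stated Δz and each level perimeter traced with G1 moves after a G0 lift.

; perimeter-only toolpath
G21 ; units = mm
G90 ; absolute positioning
G28 ; home
; layer 1
G0 Z1.40
G0 X0.00 Y0.00
G1 X30.00 Y0.00
G1 X30.00 Y25.00
G1 X0.00 Y25.00
G1 X0.00 Y0.00
; layer 2
G0 Z2.80
G0 X0.00 Y0.00
G1 X30.00 Y0.00
G1 X30.00 Y25.00
G1 X0.00 Y25.00
G1 X0.00 Y0.00
; layer 3
G0 Z4.20
G0 X0.00 Y0.00
G1 X30.00 Y0.00
G1 X30.00 Y25.00
G1 X0.00 Y25.00
G1 X0.00 Y0.00
; layer 4
G0 Z5.60
G0 X0.00 Y0.00
G1 X30.00 Y0.00
G1 X30.00 Y25.00
G1 X0.00 Y25.00
G1 X0.00 Y0.00
; layer 5
G0 Z7.00
G0 X0.00 Y0.00
G1 X30.00 Y0.00
G1 X30.00 Y25.00
G1 X0.00 Y25.00
G1 X0.00 Y0.00
M2 ; end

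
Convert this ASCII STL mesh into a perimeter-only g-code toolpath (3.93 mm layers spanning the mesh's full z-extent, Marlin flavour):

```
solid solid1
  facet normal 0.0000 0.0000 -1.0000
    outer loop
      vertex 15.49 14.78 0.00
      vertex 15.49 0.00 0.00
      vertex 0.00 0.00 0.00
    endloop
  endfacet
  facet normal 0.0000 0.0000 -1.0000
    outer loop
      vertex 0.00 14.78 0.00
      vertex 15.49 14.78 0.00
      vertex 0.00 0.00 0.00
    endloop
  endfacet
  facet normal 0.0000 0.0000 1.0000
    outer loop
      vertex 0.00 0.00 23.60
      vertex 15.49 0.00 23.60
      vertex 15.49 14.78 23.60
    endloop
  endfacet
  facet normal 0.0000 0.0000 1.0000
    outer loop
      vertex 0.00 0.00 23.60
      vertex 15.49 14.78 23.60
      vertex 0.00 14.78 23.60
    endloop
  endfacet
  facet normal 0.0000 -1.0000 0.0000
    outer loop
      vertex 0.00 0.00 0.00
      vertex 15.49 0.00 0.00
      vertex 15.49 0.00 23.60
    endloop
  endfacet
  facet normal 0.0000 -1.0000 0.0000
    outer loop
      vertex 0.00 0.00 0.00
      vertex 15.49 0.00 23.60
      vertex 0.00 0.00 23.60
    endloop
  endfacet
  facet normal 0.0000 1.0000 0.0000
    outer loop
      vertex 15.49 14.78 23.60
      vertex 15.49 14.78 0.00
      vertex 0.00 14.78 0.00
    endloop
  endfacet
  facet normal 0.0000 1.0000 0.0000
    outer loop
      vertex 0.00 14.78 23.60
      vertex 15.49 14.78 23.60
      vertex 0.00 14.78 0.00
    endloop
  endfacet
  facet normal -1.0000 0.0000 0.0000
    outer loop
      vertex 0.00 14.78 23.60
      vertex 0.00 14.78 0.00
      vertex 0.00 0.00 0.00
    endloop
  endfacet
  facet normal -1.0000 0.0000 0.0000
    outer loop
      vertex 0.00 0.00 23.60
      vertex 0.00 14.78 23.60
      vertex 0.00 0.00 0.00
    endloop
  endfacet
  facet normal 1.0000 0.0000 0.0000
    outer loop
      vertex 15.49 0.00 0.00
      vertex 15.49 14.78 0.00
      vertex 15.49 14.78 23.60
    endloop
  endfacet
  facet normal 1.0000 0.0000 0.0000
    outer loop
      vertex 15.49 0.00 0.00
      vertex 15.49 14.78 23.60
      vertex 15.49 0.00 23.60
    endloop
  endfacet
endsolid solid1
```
; perimeter-only toolpath
G21 ; units = mm
G90 ; absolute positioning
G28 ; home
; layer 1
G0 Z3.93
G0 X0.00 Y0.00
G1 X15.49 Y0.00
G1 X15.49 Y14.78
G1 X0.00 Y14.78
G1 X0.00 Y0.00
; layer 2
G0 Z7.87
G0 X0.00 Y0.00
G1 X15.49 Y0.00
G1 X15.49 Y14.78
G1 X0.00 Y14.78
G1 X0.00 Y0.00
; layer 3
G0 Z11.80
G0 X0.00 Y0.00
G1 X15.49 Y0.00
G1 X15.49 Y14.78
G1 X0.00 Y14.78
G1 X0.00 Y0.00
; layer 4
G0 Z15.73
G0 X0.00 Y0.00
G1 X15.49 Y0.00
G1 X15.49 Y14.78
G1 X0.00 Y14.78
G1 X0.00 Y0.00
; layer 5
G0 Z19.67
G0 X0.00 Y0.00
G1 X15.49 Y0.00
G1 X15.49 Y14.78
G1 X0.00 Y14.78
G1 X0.00 Y0.00
; layer 6
G0 Z23.60
G0 X0.00 Y0.00
G1 X15.49 Y0.00
G1 X15.49 Y14.78
G1 X0.00 Y14.78
G1 X0.00 Y0.00
M2 ; end

The solid is a rectangular box, roughly 15.5 × 14.8 mm footprint and 23.6 mm tall. Slicing at Δz = 3.93 mm — 6 equal slices spanning the solid's height, so layer i sits at z = i·h/6 — gives 6 non-empty perimeters. Each is a 4-segment closed polygon; G0 lifts to the layer z and rapids to the start vertex, then G1 traces the edges.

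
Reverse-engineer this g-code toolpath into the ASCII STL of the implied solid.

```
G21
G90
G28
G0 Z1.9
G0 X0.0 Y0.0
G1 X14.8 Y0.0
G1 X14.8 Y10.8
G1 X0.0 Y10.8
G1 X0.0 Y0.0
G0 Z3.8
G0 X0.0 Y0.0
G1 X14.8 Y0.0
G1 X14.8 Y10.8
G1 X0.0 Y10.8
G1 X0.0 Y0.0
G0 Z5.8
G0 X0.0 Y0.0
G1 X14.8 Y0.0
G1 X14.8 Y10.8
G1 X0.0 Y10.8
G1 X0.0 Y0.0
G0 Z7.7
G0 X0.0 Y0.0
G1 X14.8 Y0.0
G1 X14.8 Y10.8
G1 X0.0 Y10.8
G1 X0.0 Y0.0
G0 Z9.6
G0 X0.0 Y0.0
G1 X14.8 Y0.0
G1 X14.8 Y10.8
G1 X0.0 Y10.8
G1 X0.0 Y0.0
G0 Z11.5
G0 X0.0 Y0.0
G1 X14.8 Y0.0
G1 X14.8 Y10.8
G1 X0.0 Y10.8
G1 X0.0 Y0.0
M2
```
solid part
  facet normal 0.0000 0.0000 -1.0000
    outer loop
      vertex 14.8 10.8 0.0
      vertex 14.8 0.0 0.0
      vertex 0.0 0.0 0.0
    endloop
  endfacet
  facet normal 0.0000 0.0000 -1.0000
    outer loop
      vertex 0.0 10.8 0.0
      vertex 14.8 10.8 0.0
      vertex 0.0 0.0 0.0
    endloop
  endfacet
  facet normal 0.0000 0.0000 1.0000
    outer loop
      vertex 0.0 0.0 11.5
      vertex 14.8 0.0 11.5
      vertex 14.8 10.8 11.5
    endloop
  endfacet
  facet normal 0.0000 0.0000 1.0000
    outer loop
      vertex 0.0 0.0 11.5
      vertex 14.8 10.8 11.5
      vertex 0.0 10.8 11.5
    endloop
  endfacet
  facet normal 0.0000 -1.0000 0.0000
    outer loop
      vertex 0.0 0.0 0.0
      vertex 14.8 0.0 0.0
      vertex 14.8 0.0 11.5
    endloop
  endfacet
  facet normal 0.0000 -1.0000 0.0000
    outer loop
      vertex 0.0 0.0 0.0
      vertex 14.8 0.0 11.5
      vertex 0.0 0.0 11.5
    endloop
  endfacet
  facet normal 0.0000 1.0000 0.0000
    outer loop
      vertex 14.8 10.8 11.5
      vertex 14.8 10.8 0.0
      vertex 0.0 10.8 0.0
    endloop
  endfacet
  facet normal 0.0000 1.0000 0.0000
    outer loop
      vertex 0.0 10.8 11.5
      vertex 14.8 10.8 11.5
      vertex 0.0 10.8 0.0
    endloop
  endfacet
  facet normal -1.0000 0.0000 0.0000
    outer loop
      vertex 0.0 10.8 11.5
      vertex 0.0 10.8 0.0
      vertex 0.0 0.0 0.0
    endloop
  endfacet
  facet normal -1.0000 0.0000 0.0000
    outer loop
      vertex 0.0 0.0 11.5
      vertex 0.0 10.8 11.5
      vertex 0.0 0.0 0.0
    endloop
  endfacet
  facet normal 1.0000 0.0000 0.0000
    outer loop
      vertex 14.8 0.0 0.0
      vertex 14.8 10.8 0.0
      vertex 14.8 10.8 11.5
    endloop
  endfacet
  facet normal 1.0000 0.0000 0.0000
    outer loop
      vertex 14.8 0.0 0.0
      vertex 14.8 10.8 11.5
      vertex 14.8 0.0 11.5
    endloop
  endfacet
endsolid part

The G0 Z moves step by Δz≈1.9 mm. Every layer's G1 loop is the same polygon, so the solid is a straight extrusion of it from z=0 to z≈11.5. Closing with flat bottom and top caps and triangulating gives 12 facets — a rectangular box, roughly 14.8 × 10.8 mm footprint and 11.5 mm tall.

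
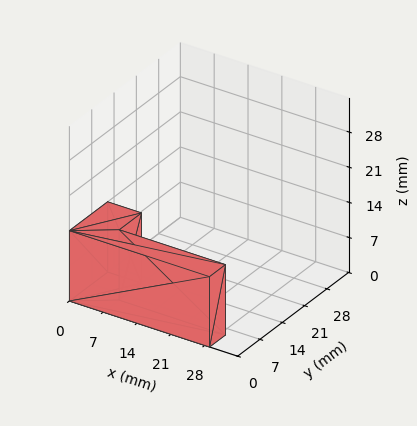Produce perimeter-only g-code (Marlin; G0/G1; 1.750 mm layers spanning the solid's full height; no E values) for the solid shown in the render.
Reading the render: the shape is an L-shaped prism: outer 29 × 12 mm, arm thicknesses ≈ 5 mm (horizontal) and 7 mm (vertical), extruded 14 mm in z (dimensions read to the nearest mm from the axis ticks). For the g-code, the solid's height is divided into equal slices at the stated Δz and each level perimeter traced with G1 moves after a G0 lift.

; perimeter-only toolpath
G21 ; units = mm
G90 ; absolute positioning
G28 ; home
; layer 1
G0 Z1.750
G0 X0.000 Y0.000
G1 X29.000 Y0.000
G1 X29.000 Y5.000
G1 X7.000 Y5.000
G1 X7.000 Y12.000
G1 X0.000 Y12.000
G1 X0.000 Y0.000
; layer 2
G0 Z3.500
G0 X0.000 Y0.000
G1 X29.000 Y0.000
G1 X29.000 Y5.000
G1 X7.000 Y5.000
G1 X7.000 Y12.000
G1 X0.000 Y12.000
G1 X0.000 Y0.000
; layer 3
G0 Z5.250
G0 X0.000 Y0.000
G1 X29.000 Y0.000
G1 X29.000 Y5.000
G1 X7.000 Y5.000
G1 X7.000 Y12.000
G1 X0.000 Y12.000
G1 X0.000 Y0.000
; layer 4
G0 Z7.000
G0 X0.000 Y0.000
G1 X29.000 Y0.000
G1 X29.000 Y5.000
G1 X7.000 Y5.000
G1 X7.000 Y12.000
G1 X0.000 Y12.000
G1 X0.000 Y0.000
; layer 5
G0 Z8.750
G0 X0.000 Y0.000
G1 X29.000 Y0.000
G1 X29.000 Y5.000
G1 X7.000 Y5.000
G1 X7.000 Y12.000
G1 X0.000 Y12.000
G1 X0.000 Y0.000
; layer 6
G0 Z10.500
G0 X0.000 Y0.000
G1 X29.000 Y0.000
G1 X29.000 Y5.000
G1 X7.000 Y5.000
G1 X7.000 Y12.000
G1 X0.000 Y12.000
G1 X0.000 Y0.000
; layer 7
G0 Z12.250
G0 X0.000 Y0.000
G1 X29.000 Y0.000
G1 X29.000 Y5.000
G1 X7.000 Y5.000
G1 X7.000 Y12.000
G1 X0.000 Y12.000
G1 X0.000 Y0.000
; layer 8
G0 Z14.000
G0 X0.000 Y0.000
G1 X29.000 Y0.000
G1 X29.000 Y5.000
G1 X7.000 Y5.000
G1 X7.000 Y12.000
G1 X0.000 Y12.000
G1 X0.000 Y0.000
M2 ; end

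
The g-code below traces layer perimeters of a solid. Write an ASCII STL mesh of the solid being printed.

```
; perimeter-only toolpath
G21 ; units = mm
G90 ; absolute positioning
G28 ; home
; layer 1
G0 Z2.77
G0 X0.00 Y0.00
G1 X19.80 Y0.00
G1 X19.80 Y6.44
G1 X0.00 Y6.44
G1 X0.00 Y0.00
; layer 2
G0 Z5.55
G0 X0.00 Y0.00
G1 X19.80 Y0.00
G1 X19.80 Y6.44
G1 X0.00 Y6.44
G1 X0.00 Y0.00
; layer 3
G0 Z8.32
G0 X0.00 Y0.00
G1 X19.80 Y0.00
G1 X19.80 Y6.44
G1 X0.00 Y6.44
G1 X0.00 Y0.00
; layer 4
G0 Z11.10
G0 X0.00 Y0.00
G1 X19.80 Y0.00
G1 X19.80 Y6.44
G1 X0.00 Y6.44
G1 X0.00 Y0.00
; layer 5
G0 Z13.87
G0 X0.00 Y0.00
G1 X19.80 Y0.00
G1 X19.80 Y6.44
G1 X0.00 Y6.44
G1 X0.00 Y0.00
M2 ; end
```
solid part
  facet normal 0.0000 0.0000 -1.0000
    outer loop
      vertex 19.80 6.44 0.00
      vertex 19.80 0.00 0.00
      vertex 0.00 0.00 0.00
    endloop
  endfacet
  facet normal 0.0000 0.0000 -1.0000
    outer loop
      vertex 0.00 6.44 0.00
      vertex 19.80 6.44 0.00
      vertex 0.00 0.00 0.00
    endloop
  endfacet
  facet normal 0.0000 0.0000 1.0000
    outer loop
      vertex 0.00 0.00 13.87
      vertex 19.80 0.00 13.87
      vertex 19.80 6.44 13.87
    endloop
  endfacet
  facet normal 0.0000 0.0000 1.0000
    outer loop
      vertex 0.00 0.00 13.87
      vertex 19.80 6.44 13.87
      vertex 0.00 6.44 13.87
    endloop
  endfacet
  facet normal 0.0000 -1.0000 0.0000
    outer loop
      vertex 0.00 0.00 0.00
      vertex 19.80 0.00 0.00
      vertex 19.80 0.00 13.87
    endloop
  endfacet
  facet normal 0.0000 -1.0000 0.0000
    outer loop
      vertex 0.00 0.00 0.00
      vertex 19.80 0.00 13.87
      vertex 0.00 0.00 13.87
    endloop
  endfacet
  facet normal 0.0000 1.0000 0.0000
    outer loop
      vertex 19.80 6.44 13.87
      vertex 19.80 6.44 0.00
      vertex 0.00 6.44 0.00
    endloop
  endfacet
  facet normal 0.0000 1.0000 0.0000
    outer loop
      vertex 0.00 6.44 13.87
      vertex 19.80 6.44 13.87
      vertex 0.00 6.44 0.00
    endloop
  endfacet
  facet normal -1.0000 0.0000 0.0000
    outer loop
      vertex 0.00 6.44 13.87
      vertex 0.00 6.44 0.00
      vertex 0.00 0.00 0.00
    endloop
  endfacet
  facet normal -1.0000 0.0000 0.0000
    outer loop
      vertex 0.00 0.00 13.87
      vertex 0.00 6.44 13.87
      vertex 0.00 0.00 0.00
    endloop
  endfacet
  facet normal 1.0000 0.0000 0.0000
    outer loop
      vertex 19.80 0.00 0.00
      vertex 19.80 6.44 0.00
      vertex 19.80 6.44 13.87
    endloop
  endfacet
  facet normal 1.0000 0.0000 0.0000
    outer loop
      vertex 19.80 0.00 0.00
      vertex 19.80 6.44 13.87
      vertex 19.80 0.00 13.87
    endloop
  endfacet
endsolid part

The G0 Z moves step by Δz≈2.77 mm. Every layer's G1 loop is the same polygon, so the solid is a straight extrusion of it from z=0 to z≈13.9. Closing with flat bottom and top caps and triangulating gives 12 facets — a rectangular box, roughly 19.8 × 6.44 mm footprint and 13.9 mm tall.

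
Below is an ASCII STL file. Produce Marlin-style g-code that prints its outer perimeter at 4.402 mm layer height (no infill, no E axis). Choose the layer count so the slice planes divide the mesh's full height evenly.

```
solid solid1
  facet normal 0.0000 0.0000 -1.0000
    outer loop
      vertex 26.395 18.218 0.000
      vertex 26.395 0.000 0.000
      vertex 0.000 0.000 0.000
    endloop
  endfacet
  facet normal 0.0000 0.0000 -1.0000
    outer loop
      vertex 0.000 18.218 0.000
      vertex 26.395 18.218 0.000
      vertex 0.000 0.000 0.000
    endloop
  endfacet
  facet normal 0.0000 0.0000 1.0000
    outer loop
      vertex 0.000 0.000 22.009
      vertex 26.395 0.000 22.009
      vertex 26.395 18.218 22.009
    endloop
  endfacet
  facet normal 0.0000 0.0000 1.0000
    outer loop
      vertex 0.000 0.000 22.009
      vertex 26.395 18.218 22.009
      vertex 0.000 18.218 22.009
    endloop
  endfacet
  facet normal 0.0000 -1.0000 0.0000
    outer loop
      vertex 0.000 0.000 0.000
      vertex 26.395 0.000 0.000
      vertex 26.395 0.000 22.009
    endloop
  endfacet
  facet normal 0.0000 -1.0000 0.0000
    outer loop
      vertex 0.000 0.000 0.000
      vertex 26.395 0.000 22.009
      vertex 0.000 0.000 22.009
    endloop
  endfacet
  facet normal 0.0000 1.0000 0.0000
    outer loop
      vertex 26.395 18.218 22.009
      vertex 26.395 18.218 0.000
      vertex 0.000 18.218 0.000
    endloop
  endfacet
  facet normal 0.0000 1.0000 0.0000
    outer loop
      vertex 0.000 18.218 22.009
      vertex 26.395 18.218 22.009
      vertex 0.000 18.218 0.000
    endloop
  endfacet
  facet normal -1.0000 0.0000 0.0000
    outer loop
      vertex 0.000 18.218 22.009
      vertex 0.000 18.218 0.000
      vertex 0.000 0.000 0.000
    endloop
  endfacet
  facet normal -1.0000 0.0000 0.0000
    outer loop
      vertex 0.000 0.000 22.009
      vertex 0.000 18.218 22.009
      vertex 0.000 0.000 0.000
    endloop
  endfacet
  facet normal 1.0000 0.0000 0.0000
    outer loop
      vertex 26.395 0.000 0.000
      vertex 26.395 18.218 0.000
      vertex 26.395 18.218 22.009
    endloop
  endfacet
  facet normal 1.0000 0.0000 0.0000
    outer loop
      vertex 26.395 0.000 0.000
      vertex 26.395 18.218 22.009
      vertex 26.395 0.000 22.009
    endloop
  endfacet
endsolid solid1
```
; perimeter-only toolpath
G21 ; units = mm
G90 ; absolute positioning
G28 ; home
; layer 1
G0 Z4.402
G0 X0.000 Y0.000
G1 X26.395 Y0.000
G1 X26.395 Y18.218
G1 X0.000 Y18.218
G1 X0.000 Y0.000
; layer 2
G0 Z8.804
G0 X0.000 Y0.000
G1 X26.395 Y0.000
G1 X26.395 Y18.218
G1 X0.000 Y18.218
G1 X0.000 Y0.000
; layer 3
G0 Z13.205
G0 X0.000 Y0.000
G1 X26.395 Y0.000
G1 X26.395 Y18.218
G1 X0.000 Y18.218
G1 X0.000 Y0.000
; layer 4
G0 Z17.607
G0 X0.000 Y0.000
G1 X26.395 Y0.000
G1 X26.395 Y18.218
G1 X0.000 Y18.218
G1 X0.000 Y0.000
; layer 5
G0 Z22.009
G0 X0.000 Y0.000
G1 X26.395 Y0.000
G1 X26.395 Y18.218
G1 X0.000 Y18.218
G1 X0.000 Y0.000
M2 ; end

The solid is a rectangular box, roughly 26.4 × 18.2 mm footprint and 22 mm tall. Slicing at Δz = 4.402 mm — 5 equal slices spanning the solid's height, so layer i sits at z = i·h/5 — gives 5 non-empty perimeters. Each is a 4-segment closed polygon; G0 lifts to the layer z and rapids to the start vertex, then G1 traces the edges.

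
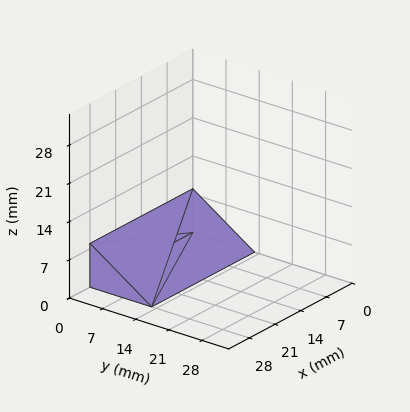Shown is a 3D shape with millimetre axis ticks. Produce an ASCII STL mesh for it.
Reading the render: the shape is a wedge (ramp): 28 × 13 mm base, rising to 8 mm along the y=0 edge and sloping linearly to z=0 at y=13 (dimensions read to the nearest mm from the axis ticks). For the STL, each face is triangulated and given an outward normal.

solid part
  facet normal 0.0000 0.0000 -1.0000
    outer loop
      vertex 28.000 13.000 0.000
      vertex 28.000 0.000 0.000
      vertex 0.000 0.000 0.000
    endloop
  endfacet
  facet normal 0.0000 0.0000 -1.0000
    outer loop
      vertex 0.000 13.000 0.000
      vertex 28.000 13.000 0.000
      vertex 0.000 0.000 0.000
    endloop
  endfacet
  facet normal 0.0000 -1.0000 0.0000
    outer loop
      vertex 0.000 0.000 0.000
      vertex 28.000 0.000 0.000
      vertex 28.000 0.000 8.000
    endloop
  endfacet
  facet normal 0.0000 -1.0000 0.0000
    outer loop
      vertex 0.000 0.000 0.000
      vertex 28.000 0.000 8.000
      vertex 0.000 0.000 8.000
    endloop
  endfacet
  facet normal 0.0000 0.5241 0.8517
    outer loop
      vertex 0.000 0.000 8.000
      vertex 28.000 0.000 8.000
      vertex 28.000 13.000 0.000
    endloop
  endfacet
  facet normal 0.0000 0.5241 0.8517
    outer loop
      vertex 0.000 0.000 8.000
      vertex 28.000 13.000 0.000
      vertex 0.000 13.000 0.000
    endloop
  endfacet
  facet normal -1.0000 0.0000 0.0000
    outer loop
      vertex 0.000 0.000 8.000
      vertex 0.000 13.000 0.000
      vertex 0.000 0.000 0.000
    endloop
  endfacet
  facet normal 1.0000 0.0000 0.0000
    outer loop
      vertex 28.000 0.000 0.000
      vertex 28.000 13.000 0.000
      vertex 28.000 0.000 8.000
    endloop
  endfacet
endsolid part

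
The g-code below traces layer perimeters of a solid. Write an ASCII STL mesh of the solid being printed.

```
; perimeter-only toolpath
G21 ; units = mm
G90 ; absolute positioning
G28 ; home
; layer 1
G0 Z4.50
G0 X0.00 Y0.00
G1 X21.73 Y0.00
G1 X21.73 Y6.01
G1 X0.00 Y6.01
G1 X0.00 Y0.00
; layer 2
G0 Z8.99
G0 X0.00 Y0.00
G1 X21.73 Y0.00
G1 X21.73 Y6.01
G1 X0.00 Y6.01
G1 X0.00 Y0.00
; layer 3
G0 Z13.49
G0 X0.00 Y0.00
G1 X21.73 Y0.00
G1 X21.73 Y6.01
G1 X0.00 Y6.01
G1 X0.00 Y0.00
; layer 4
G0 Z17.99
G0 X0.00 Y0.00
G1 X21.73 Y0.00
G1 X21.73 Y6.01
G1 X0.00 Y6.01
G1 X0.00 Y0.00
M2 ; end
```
solid part
  facet normal 0.0000 0.0000 -1.0000
    outer loop
      vertex 21.73 6.01 0.00
      vertex 21.73 0.00 0.00
      vertex 0.00 0.00 0.00
    endloop
  endfacet
  facet normal 0.0000 0.0000 -1.0000
    outer loop
      vertex 0.00 6.01 0.00
      vertex 21.73 6.01 0.00
      vertex 0.00 0.00 0.00
    endloop
  endfacet
  facet normal 0.0000 0.0000 1.0000
    outer loop
      vertex 0.00 0.00 17.99
      vertex 21.73 0.00 17.99
      vertex 21.73 6.01 17.99
    endloop
  endfacet
  facet normal 0.0000 0.0000 1.0000
    outer loop
      vertex 0.00 0.00 17.99
      vertex 21.73 6.01 17.99
      vertex 0.00 6.01 17.99
    endloop
  endfacet
  facet normal 0.0000 -1.0000 0.0000
    outer loop
      vertex 0.00 0.00 0.00
      vertex 21.73 0.00 0.00
      vertex 21.73 0.00 17.99
    endloop
  endfacet
  facet normal 0.0000 -1.0000 0.0000
    outer loop
      vertex 0.00 0.00 0.00
      vertex 21.73 0.00 17.99
      vertex 0.00 0.00 17.99
    endloop
  endfacet
  facet normal 0.0000 1.0000 0.0000
    outer loop
      vertex 21.73 6.01 17.99
      vertex 21.73 6.01 0.00
      vertex 0.00 6.01 0.00
    endloop
  endfacet
  facet normal 0.0000 1.0000 0.0000
    outer loop
      vertex 0.00 6.01 17.99
      vertex 21.73 6.01 17.99
      vertex 0.00 6.01 0.00
    endloop
  endfacet
  facet normal -1.0000 0.0000 0.0000
    outer loop
      vertex 0.00 6.01 17.99
      vertex 0.00 6.01 0.00
      vertex 0.00 0.00 0.00
    endloop
  endfacet
  facet normal -1.0000 0.0000 0.0000
    outer loop
      vertex 0.00 0.00 17.99
      vertex 0.00 6.01 17.99
      vertex 0.00 0.00 0.00
    endloop
  endfacet
  facet normal 1.0000 0.0000 0.0000
    outer loop
      vertex 21.73 0.00 0.00
      vertex 21.73 6.01 0.00
      vertex 21.73 6.01 17.99
    endloop
  endfacet
  facet normal 1.0000 0.0000 0.0000
    outer loop
      vertex 21.73 0.00 0.00
      vertex 21.73 6.01 17.99
      vertex 21.73 0.00 17.99
    endloop
  endfacet
endsolid part

The G0 Z moves step by Δz≈4.50 mm. Every layer's G1 loop is the same polygon, so the solid is a straight extrusion of it from z=0 to z≈18. Closing with flat bottom and top caps and triangulating gives 12 facets — a rectangular box, roughly 21.7 × 6.01 mm footprint and 18 mm tall.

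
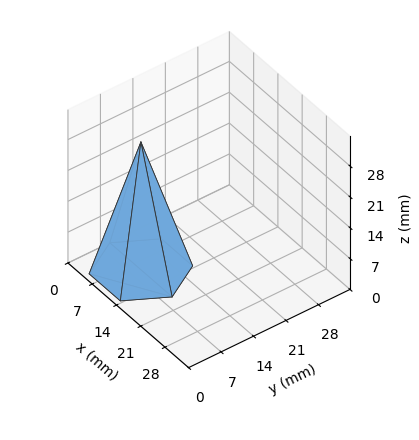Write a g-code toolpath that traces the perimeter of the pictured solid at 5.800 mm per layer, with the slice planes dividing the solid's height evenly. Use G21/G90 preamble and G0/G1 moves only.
Reading the render: the shape is a regular 6-sided pyramid, base circumscribed radius ≈ 9 mm, apex at z ≈ 29 mm (dimensions read to the nearest mm from the axis ticks). For the g-code, the solid's height is divided into equal slices at the stated Δz and each level perimeter traced with G1 moves after a G0 lift.

; perimeter-only toolpath
G21 ; units = mm
G90 ; absolute positioning
G28 ; home
; layer 1
G0 Z5.800
G0 X16.200 Y9.000
G1 X12.600 Y15.235
G1 X5.400 Y15.235
G1 X1.800 Y9.000
G1 X5.400 Y2.765
G1 X12.600 Y2.765
G1 X16.200 Y9.000
; layer 2
G0 Z11.600
G0 X14.400 Y9.000
G1 X11.700 Y13.676
G1 X6.300 Y13.676
G1 X3.600 Y9.000
G1 X6.300 Y4.324
G1 X11.700 Y4.324
G1 X14.400 Y9.000
; layer 3
G0 Z17.400
G0 X12.600 Y9.000
G1 X10.800 Y12.118
G1 X7.200 Y12.118
G1 X5.400 Y9.000
G1 X7.200 Y5.882
G1 X10.800 Y5.882
G1 X12.600 Y9.000
; layer 4
G0 Z23.200
G0 X10.800 Y9.000
G1 X9.900 Y10.559
G1 X8.100 Y10.559
G1 X7.200 Y9.000
G1 X8.100 Y7.441
G1 X9.900 Y7.441
G1 X10.800 Y9.000
M2 ; end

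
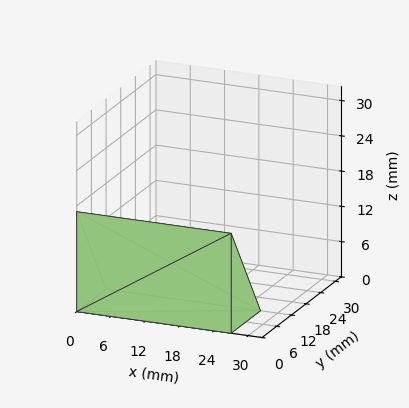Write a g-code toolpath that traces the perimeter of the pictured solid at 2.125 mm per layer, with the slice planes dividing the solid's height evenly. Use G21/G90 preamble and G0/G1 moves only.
Reading the render: the shape is a wedge (ramp): 27 × 12 mm base, rising to 17 mm along the y=0 edge and sloping linearly to z=0 at y=12 (dimensions read to the nearest mm from the axis ticks). For the g-code, the solid's height is divided into equal slices at the stated Δz and each level perimeter traced with G1 moves after a G0 lift.

; perimeter-only toolpath
G21 ; units = mm
G90 ; absolute positioning
G28 ; home
; layer 1
G0 Z2.125
G0 X0.000 Y0.000
G1 X27.000 Y0.000
G1 X27.000 Y10.500
G1 X0.000 Y10.500
G1 X0.000 Y0.000
; layer 2
G0 Z4.250
G0 X0.000 Y0.000
G1 X27.000 Y0.000
G1 X27.000 Y9.000
G1 X0.000 Y9.000
G1 X0.000 Y0.000
; layer 3
G0 Z6.375
G0 X0.000 Y0.000
G1 X27.000 Y0.000
G1 X27.000 Y7.500
G1 X0.000 Y7.500
G1 X0.000 Y0.000
; layer 4
G0 Z8.500
G0 X0.000 Y0.000
G1 X27.000 Y0.000
G1 X27.000 Y6.000
G1 X0.000 Y6.000
G1 X0.000 Y0.000
; layer 5
G0 Z10.625
G0 X0.000 Y0.000
G1 X27.000 Y0.000
G1 X27.000 Y4.500
G1 X0.000 Y4.500
G1 X0.000 Y0.000
; layer 6
G0 Z12.750
G0 X0.000 Y0.000
G1 X27.000 Y0.000
G1 X27.000 Y3.000
G1 X0.000 Y3.000
G1 X0.000 Y0.000
; layer 7
G0 Z14.875
G0 X0.000 Y0.000
G1 X27.000 Y0.000
G1 X27.000 Y1.500
G1 X0.000 Y1.500
G1 X0.000 Y0.000
M2 ; end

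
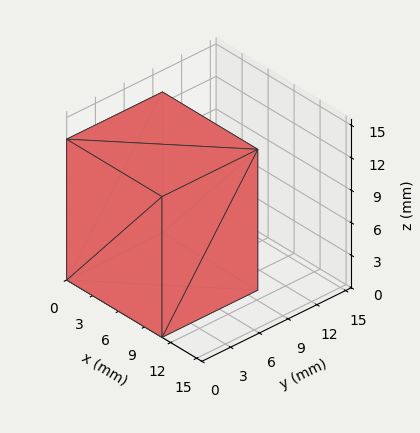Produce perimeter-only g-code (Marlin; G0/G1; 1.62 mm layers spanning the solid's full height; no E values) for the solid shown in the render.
Reading the render: the shape is a rectangular box, roughly 11 × 10 mm footprint and 13 mm tall (dimensions read to the nearest mm from the axis ticks). For the g-code, the solid's height is divided into equal slices at the stated Δz and each level perimeter traced with G1 moves after a G0 lift.

; perimeter-only toolpath
G21 ; units = mm
G90 ; absolute positioning
G28 ; home
; layer 1
G0 Z1.62
G0 X0.00 Y0.00
G1 X11.00 Y0.00
G1 X11.00 Y10.00
G1 X0.00 Y10.00
G1 X0.00 Y0.00
; layer 2
G0 Z3.25
G0 X0.00 Y0.00
G1 X11.00 Y0.00
G1 X11.00 Y10.00
G1 X0.00 Y10.00
G1 X0.00 Y0.00
; layer 3
G0 Z4.88
G0 X0.00 Y0.00
G1 X11.00 Y0.00
G1 X11.00 Y10.00
G1 X0.00 Y10.00
G1 X0.00 Y0.00
; layer 4
G0 Z6.50
G0 X0.00 Y0.00
G1 X11.00 Y0.00
G1 X11.00 Y10.00
G1 X0.00 Y10.00
G1 X0.00 Y0.00
; layer 5
G0 Z8.12
G0 X0.00 Y0.00
G1 X11.00 Y0.00
G1 X11.00 Y10.00
G1 X0.00 Y10.00
G1 X0.00 Y0.00
; layer 6
G0 Z9.75
G0 X0.00 Y0.00
G1 X11.00 Y0.00
G1 X11.00 Y10.00
G1 X0.00 Y10.00
G1 X0.00 Y0.00
; layer 7
G0 Z11.38
G0 X0.00 Y0.00
G1 X11.00 Y0.00
G1 X11.00 Y10.00
G1 X0.00 Y10.00
G1 X0.00 Y0.00
; layer 8
G0 Z13.00
G0 X0.00 Y0.00
G1 X11.00 Y0.00
G1 X11.00 Y10.00
G1 X0.00 Y10.00
G1 X0.00 Y0.00
M2 ; end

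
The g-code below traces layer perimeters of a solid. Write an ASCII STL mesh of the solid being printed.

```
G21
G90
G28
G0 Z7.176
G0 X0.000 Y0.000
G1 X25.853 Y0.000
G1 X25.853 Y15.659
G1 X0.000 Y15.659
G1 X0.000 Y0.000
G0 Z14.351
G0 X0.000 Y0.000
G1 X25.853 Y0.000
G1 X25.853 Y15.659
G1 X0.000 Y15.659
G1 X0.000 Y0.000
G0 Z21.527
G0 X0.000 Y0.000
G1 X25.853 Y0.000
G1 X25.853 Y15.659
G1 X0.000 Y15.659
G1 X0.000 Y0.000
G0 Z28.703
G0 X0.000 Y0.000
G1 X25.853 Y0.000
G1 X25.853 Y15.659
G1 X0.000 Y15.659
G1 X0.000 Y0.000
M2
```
solid part
  facet normal 0.0000 0.0000 -1.0000
    outer loop
      vertex 25.853 15.659 0.000
      vertex 25.853 0.000 0.000
      vertex 0.000 0.000 0.000
    endloop
  endfacet
  facet normal 0.0000 0.0000 -1.0000
    outer loop
      vertex 0.000 15.659 0.000
      vertex 25.853 15.659 0.000
      vertex 0.000 0.000 0.000
    endloop
  endfacet
  facet normal 0.0000 0.0000 1.0000
    outer loop
      vertex 0.000 0.000 28.703
      vertex 25.853 0.000 28.703
      vertex 25.853 15.659 28.703
    endloop
  endfacet
  facet normal 0.0000 0.0000 1.0000
    outer loop
      vertex 0.000 0.000 28.703
      vertex 25.853 15.659 28.703
      vertex 0.000 15.659 28.703
    endloop
  endfacet
  facet normal 0.0000 -1.0000 0.0000
    outer loop
      vertex 0.000 0.000 0.000
      vertex 25.853 0.000 0.000
      vertex 25.853 0.000 28.703
    endloop
  endfacet
  facet normal 0.0000 -1.0000 0.0000
    outer loop
      vertex 0.000 0.000 0.000
      vertex 25.853 0.000 28.703
      vertex 0.000 0.000 28.703
    endloop
  endfacet
  facet normal 0.0000 1.0000 0.0000
    outer loop
      vertex 25.853 15.659 28.703
      vertex 25.853 15.659 0.000
      vertex 0.000 15.659 0.000
    endloop
  endfacet
  facet normal 0.0000 1.0000 0.0000
    outer loop
      vertex 0.000 15.659 28.703
      vertex 25.853 15.659 28.703
      vertex 0.000 15.659 0.000
    endloop
  endfacet
  facet normal -1.0000 0.0000 0.0000
    outer loop
      vertex 0.000 15.659 28.703
      vertex 0.000 15.659 0.000
      vertex 0.000 0.000 0.000
    endloop
  endfacet
  facet normal -1.0000 0.0000 0.0000
    outer loop
      vertex 0.000 0.000 28.703
      vertex 0.000 15.659 28.703
      vertex 0.000 0.000 0.000
    endloop
  endfacet
  facet normal 1.0000 0.0000 0.0000
    outer loop
      vertex 25.853 0.000 0.000
      vertex 25.853 15.659 0.000
      vertex 25.853 15.659 28.703
    endloop
  endfacet
  facet normal 1.0000 0.0000 0.0000
    outer loop
      vertex 25.853 0.000 0.000
      vertex 25.853 15.659 28.703
      vertex 25.853 0.000 28.703
    endloop
  endfacet
endsolid part

The G0 Z moves step by Δz≈7.176 mm. Every layer's G1 loop is the same polygon, so the solid is a straight extrusion of it from z=0 to z≈28.7. Closing with flat bottom and top caps and triangulating gives 12 facets — a rectangular box, roughly 25.9 × 15.7 mm footprint and 28.7 mm tall.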